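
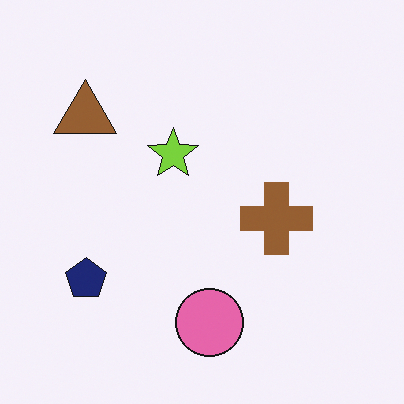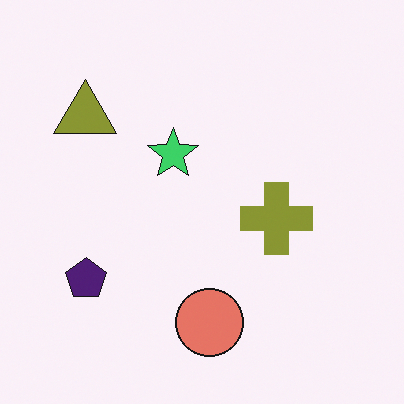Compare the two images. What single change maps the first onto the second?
The second image is the first hue-shifted by a small amount.

Every shape's color has rotated by the same amount around the hue wheel — a uniform hue shift.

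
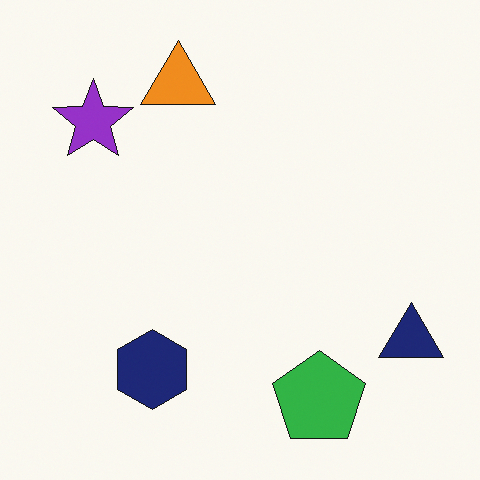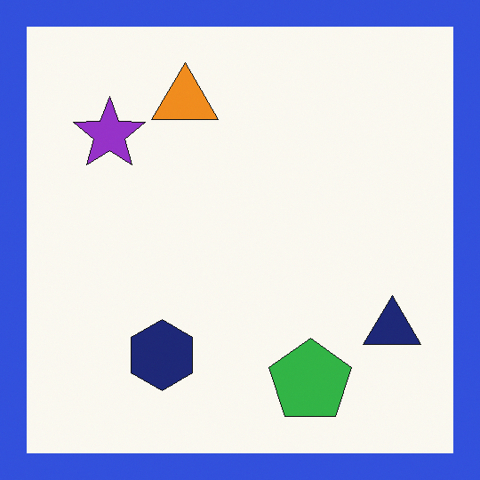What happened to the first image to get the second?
The transformation is: framed with a blue border.

A solid blue frame runs around the edge of the second image, with the content slightly shrunk inside it.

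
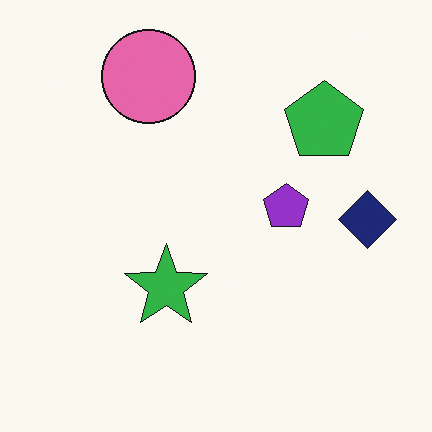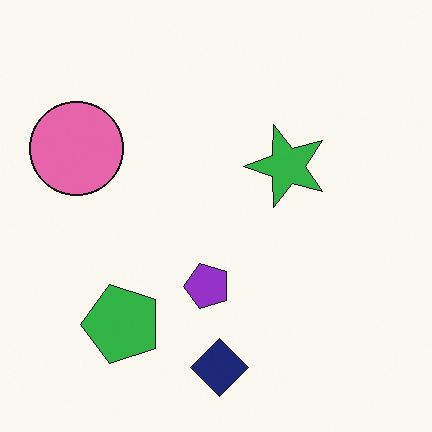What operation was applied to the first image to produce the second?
The second image is the first transposed (reflected across the top-left ↔ bottom-right diagonal).

Shapes have swapped their row and column positions — what was in the top-right is now in the bottom-left — a diagonal reflection.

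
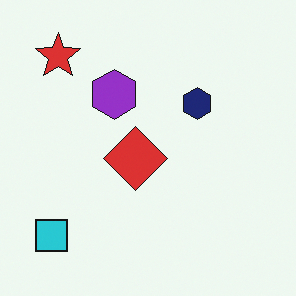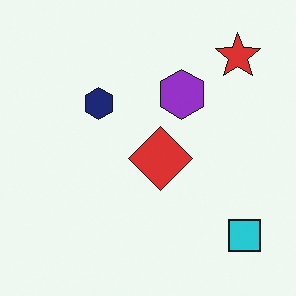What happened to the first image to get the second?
The second image is the first flipped horizontally (left ↔ right).

The cyan square is in the bottom-left of the first image and the bottom-right of the second — shapes on opposite sides of the vertical midline have swapped in a mirror flip.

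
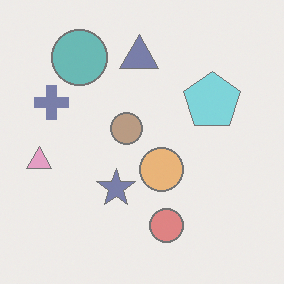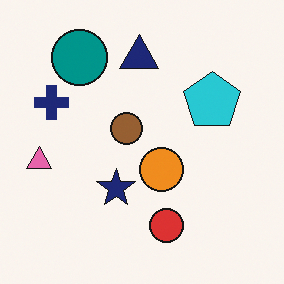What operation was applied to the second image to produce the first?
The transformation is: washed out (contrast reduced).

Tones are pushed toward mid-grey across the whole image — a global contrast change.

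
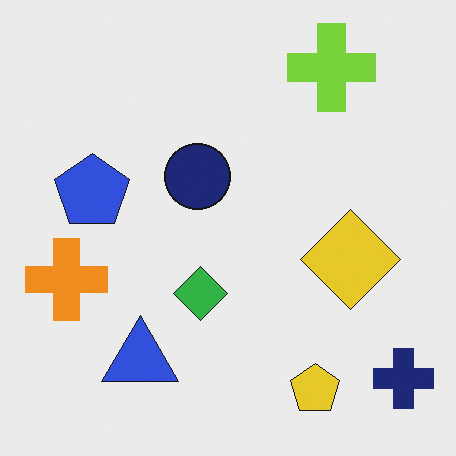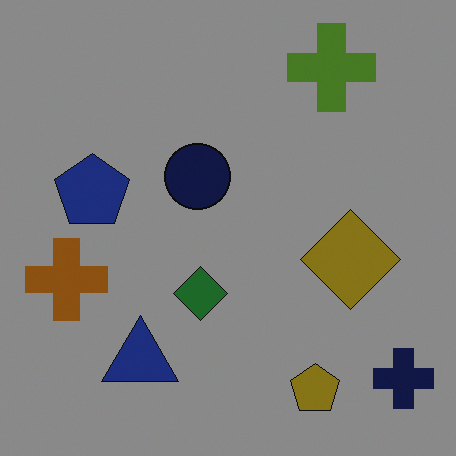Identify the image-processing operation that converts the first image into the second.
This is the original image substantially darkened.

Every pixel — background and shapes alike — is uniformly darkened.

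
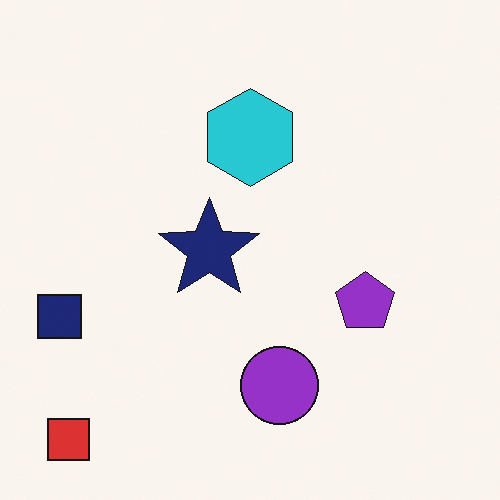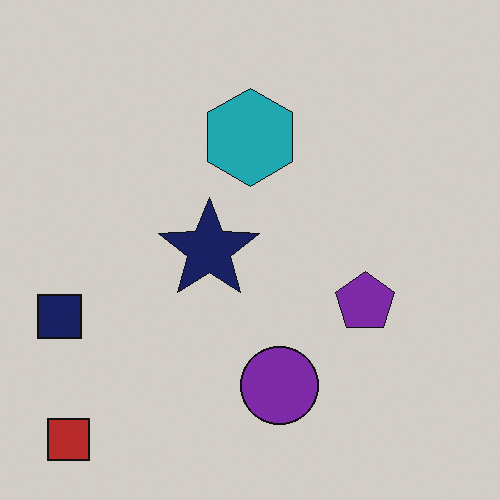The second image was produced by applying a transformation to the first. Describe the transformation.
The second image is the first darkened a little.

Every pixel — background and shapes alike — is uniformly darkened.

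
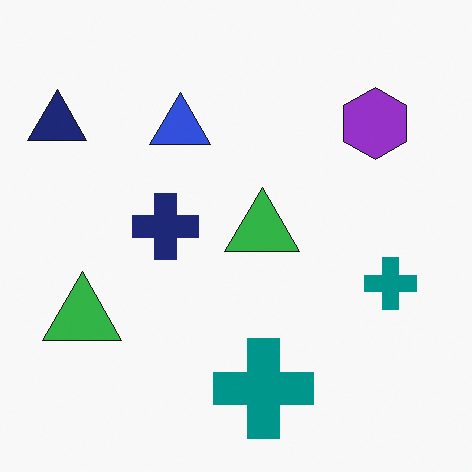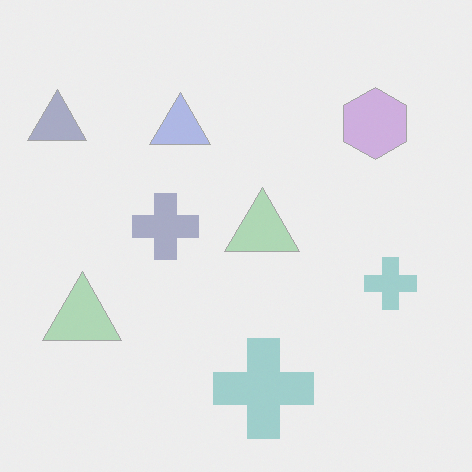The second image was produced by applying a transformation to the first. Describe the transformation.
The image was given much lower contrast.

Tones are pushed toward mid-grey across the whole image — a global contrast change.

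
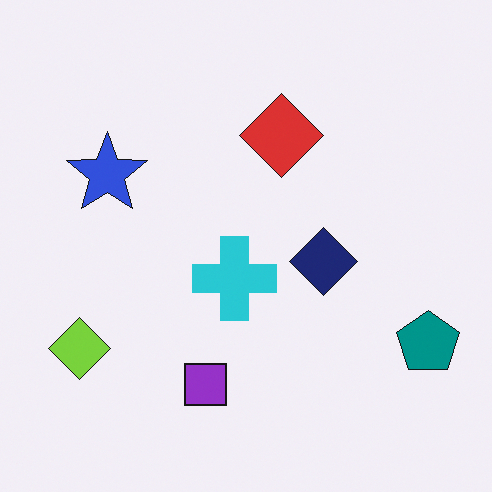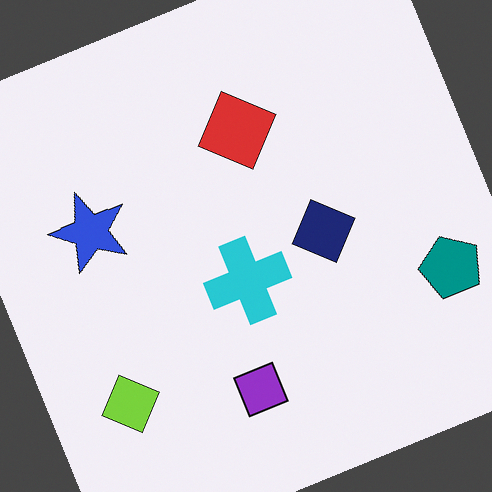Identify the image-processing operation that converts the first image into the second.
The second image is the first rotated counter-clockwise by a clearly visible amount.

Every shape is tilted by the same angle and the image corners show triangular fill wedges — a whole-image rotation by a non-right angle.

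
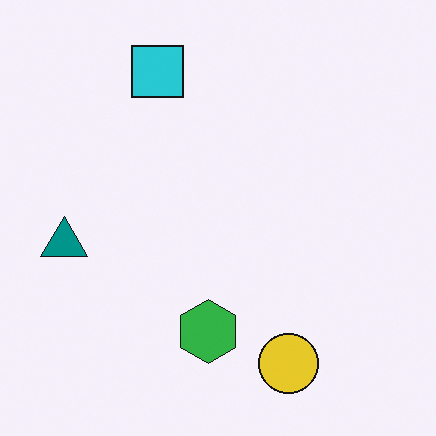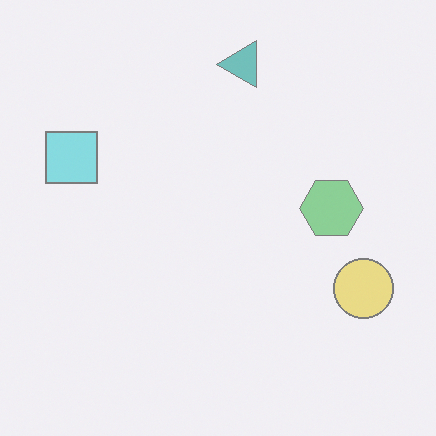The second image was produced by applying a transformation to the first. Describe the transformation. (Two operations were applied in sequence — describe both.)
This is the original image transposed (reflected across the top-left ↔ bottom-right diagonal), then washed out (contrast reduced).

Shapes have swapped their row and column positions — what was in the top-right is now in the bottom-left — a diagonal reflection. Tones are pushed toward mid-grey across the whole image — a global contrast change.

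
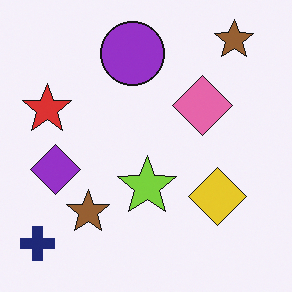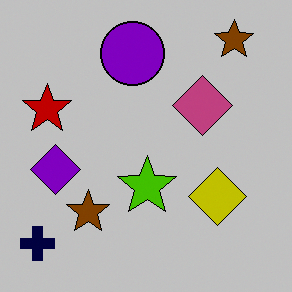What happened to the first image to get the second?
The second image is the first heavily posterized to just a handful of flat colors.

Each flat color has snapped to a coarser quantized level — most visibly, the near-white background has dropped to a flat grey.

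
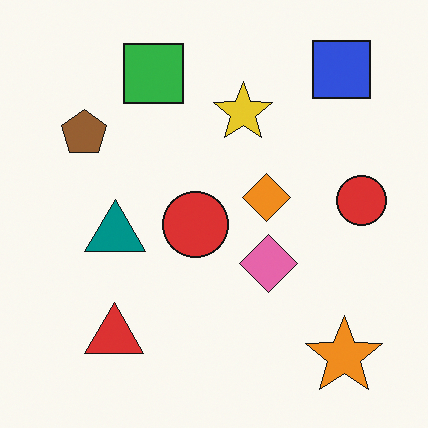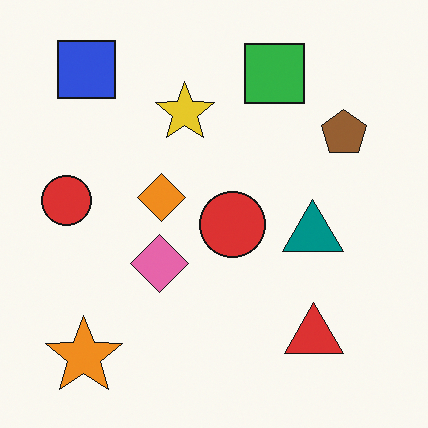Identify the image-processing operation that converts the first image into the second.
The transformation is: flipped horizontally (left ↔ right).

The orange star is in the bottom-right of the first image and the bottom-left of the second — shapes on opposite sides of the vertical midline have swapped in a mirror flip.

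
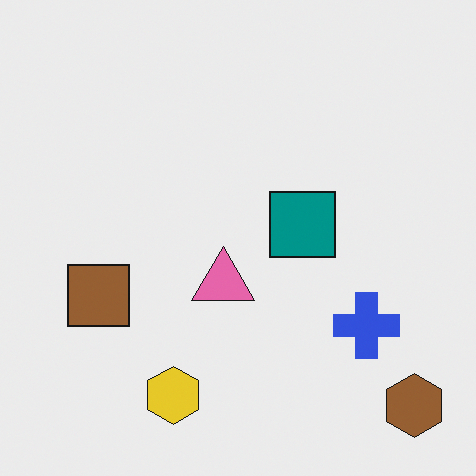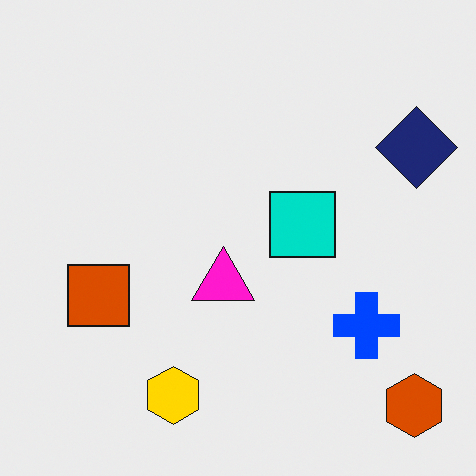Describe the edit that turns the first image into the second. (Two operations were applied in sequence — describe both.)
This is the original image made much more vivid (saturation change), then overlaid with an additional navy diamond.

All colors are more vivid — a global saturation change. A navy diamond appears in the second image that is absent from the first.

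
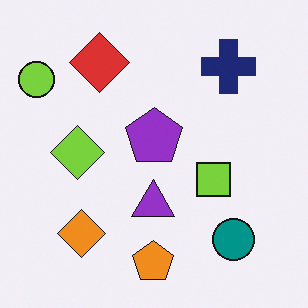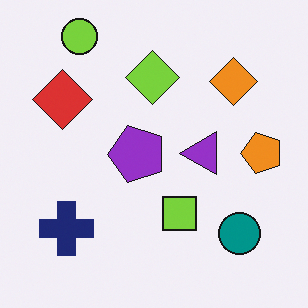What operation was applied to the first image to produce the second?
The image was transposed (reflected across the top-left ↔ bottom-right diagonal).

Shapes have swapped their row and column positions — what was in the top-right is now in the bottom-left — a diagonal reflection.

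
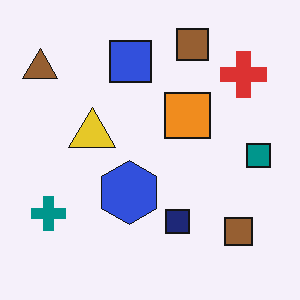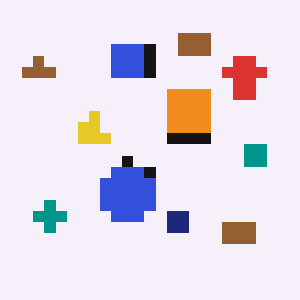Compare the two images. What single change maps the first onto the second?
Heavily pixelated into large blocks.

Shapes are reduced to large square blocks; fine edges and outlines are lost — a downscale-then-upscale (mosaic) effect.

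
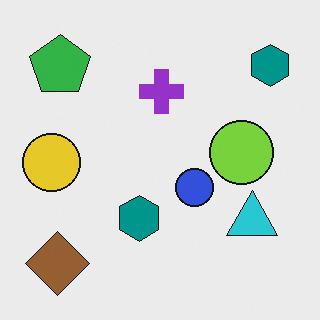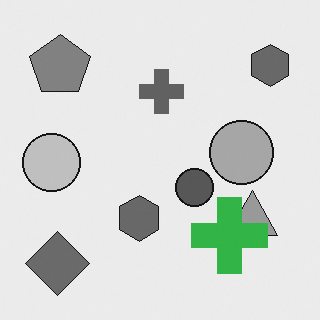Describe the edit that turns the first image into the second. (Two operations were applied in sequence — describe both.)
The transformation is: converted to grayscale, then overlaid with an additional green cross.

All color is removed — every shape is now a shade of grey. A green cross appears in the second image that is absent from the first.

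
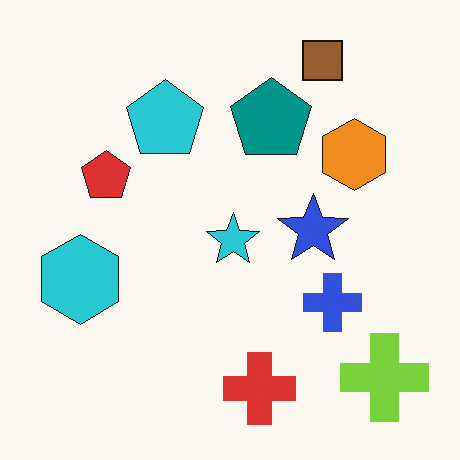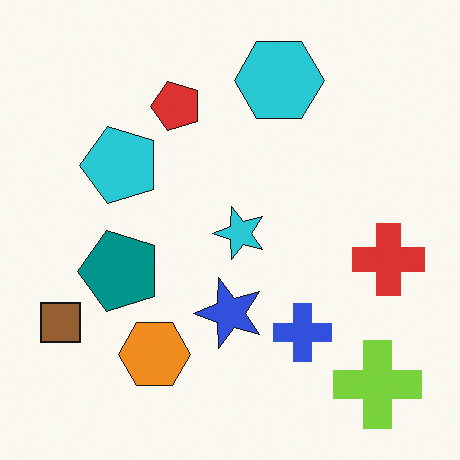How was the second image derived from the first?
This is the original image transposed (reflected across the top-left ↔ bottom-right diagonal).

Shapes have swapped their row and column positions — what was in the top-right is now in the bottom-left — a diagonal reflection.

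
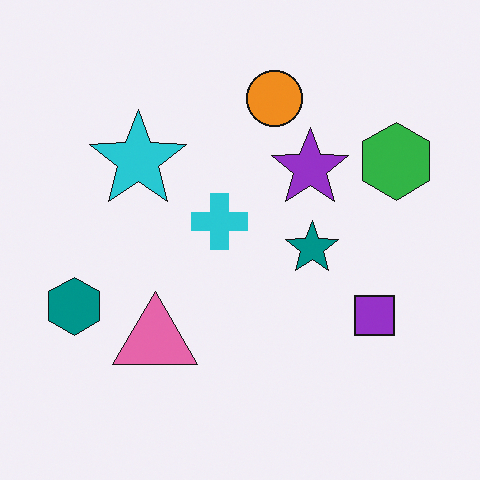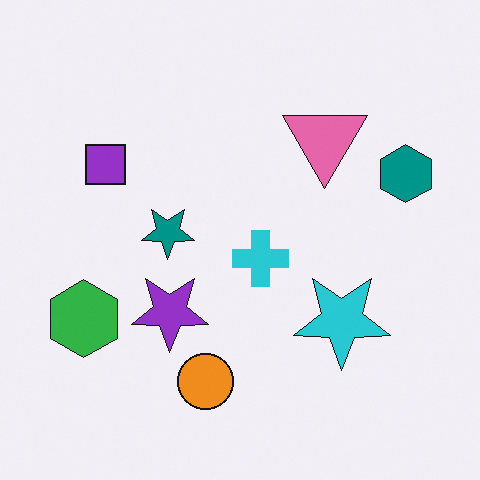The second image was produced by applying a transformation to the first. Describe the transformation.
This is the original image rotated 180°.

The teal hexagon sits in the left of the first image and the right of the second — consistent with a whole-image 180° rotation.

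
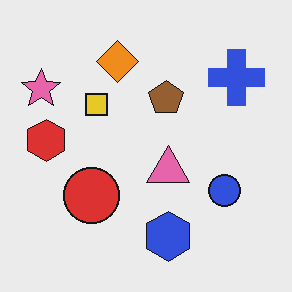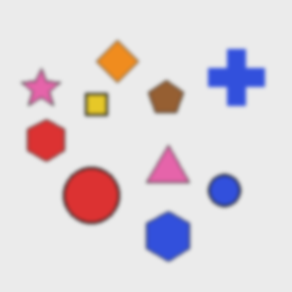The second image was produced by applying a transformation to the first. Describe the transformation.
The transformation is: slightly softened.

Shape edges and outlines are uniformly softened across the whole image.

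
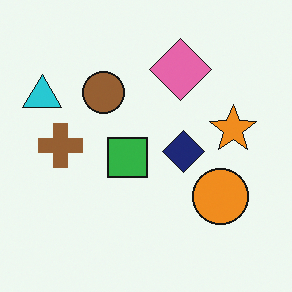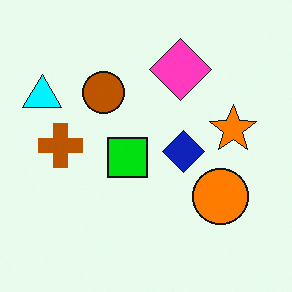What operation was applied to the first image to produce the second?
The transformation is: made much more vivid (saturation change).

All colors are more vivid — a global saturation change.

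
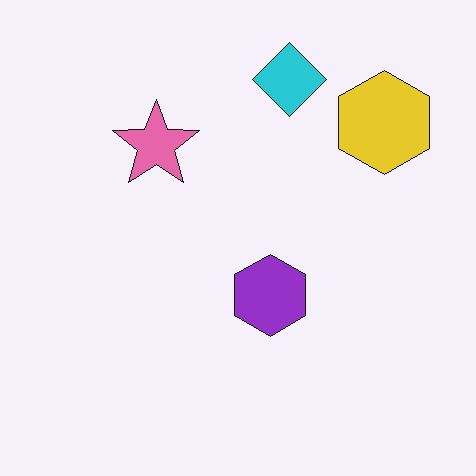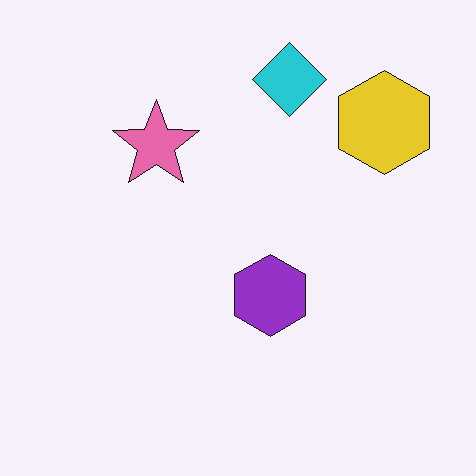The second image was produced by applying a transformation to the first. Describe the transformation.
The image was JPEG-compressed with visible artifacts.

Blocky 8×8 compression artifacts appear around shape edges and the flat background shows ringing — characteristic JPEG degradation.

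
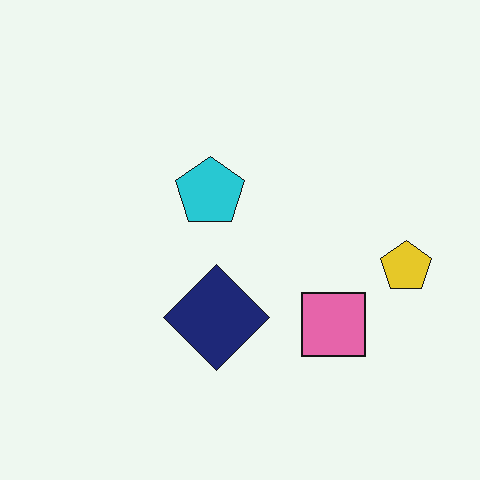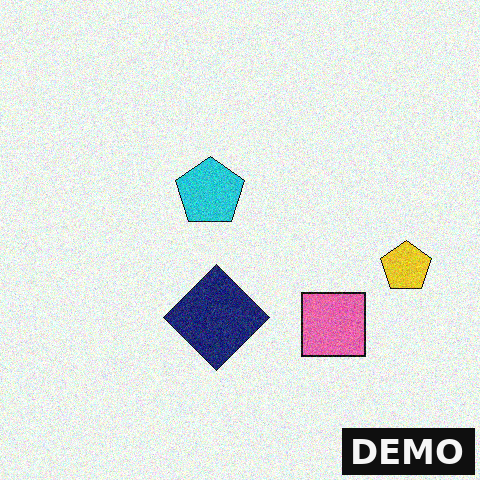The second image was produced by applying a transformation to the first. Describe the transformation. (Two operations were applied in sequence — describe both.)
The transformation is: degraded with visible gaussian noise, then watermarked with the text "DEMO" in the lower-right corner.

Random speckle covers the whole image, including the flat background. A dark label reading "DEMO" appears in the lower-right corner.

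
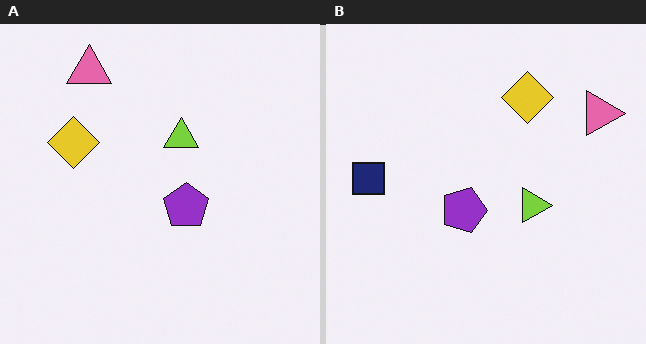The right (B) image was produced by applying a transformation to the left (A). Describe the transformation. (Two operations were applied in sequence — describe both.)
The image was rotated 90° clockwise, then overlaid with an additional navy square.

The pink triangle sits in the top-left of the left (A) image and the top-right of the right (B) — consistent with a whole-image 90° clockwise rotation. A navy square appears in the right (B) image that is absent from the left (A).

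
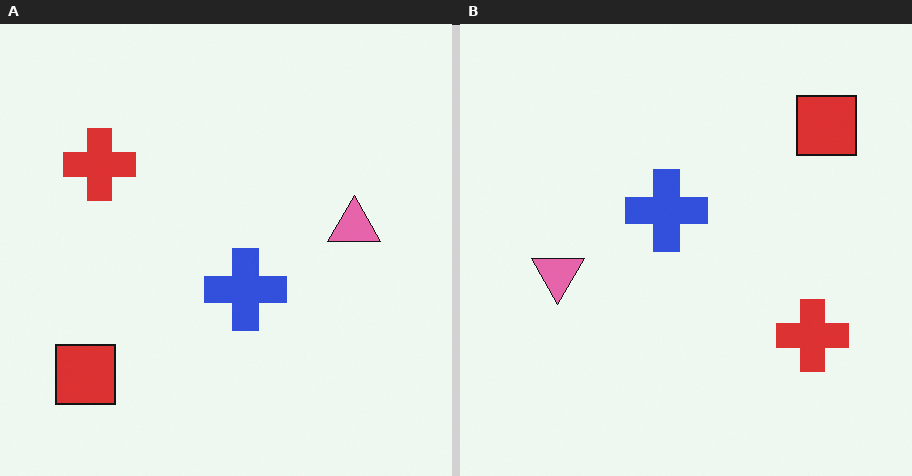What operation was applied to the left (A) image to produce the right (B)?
The image was rotated 180°.

The red square sits in the bottom-left of the left (A) image and the top-right of the right (B) — consistent with a whole-image 180° rotation.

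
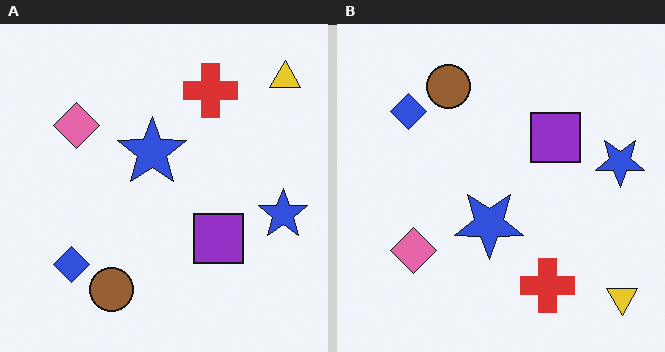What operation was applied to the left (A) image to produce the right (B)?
The image was flipped vertically (top ↔ bottom).

The yellow triangle is in the top-right of the left (A) image and the bottom-right of the right (B) — shapes on opposite sides of the horizontal midline have swapped in a mirror flip.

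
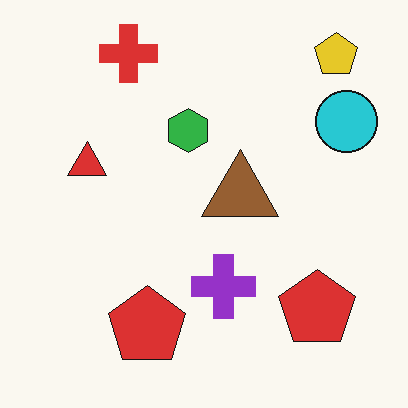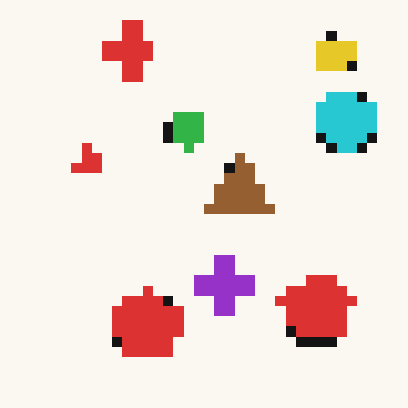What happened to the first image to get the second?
The second image is the first coarsely pixelated.

Shapes are reduced to large square blocks; fine edges and outlines are lost — a downscale-then-upscale (mosaic) effect.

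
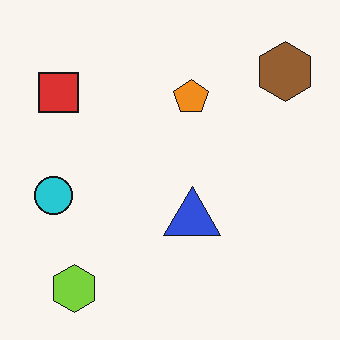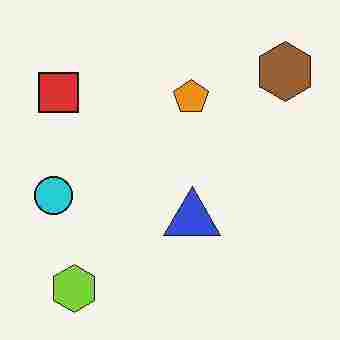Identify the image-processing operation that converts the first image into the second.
The image was heavily JPEG-compressed with obvious blocking artifacts.

Blocky 8×8 compression artifacts appear around shape edges and the flat background shows ringing — characteristic JPEG degradation.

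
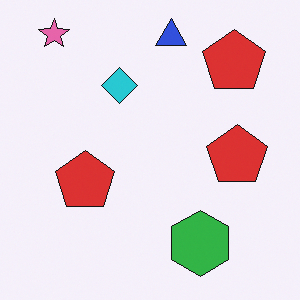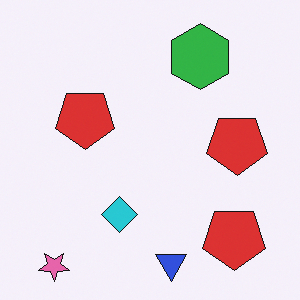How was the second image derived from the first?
This is the original image flipped vertically (top ↔ bottom).

The pink star is in the top-left of the first image and the bottom-left of the second — shapes on opposite sides of the horizontal midline have swapped in a mirror flip.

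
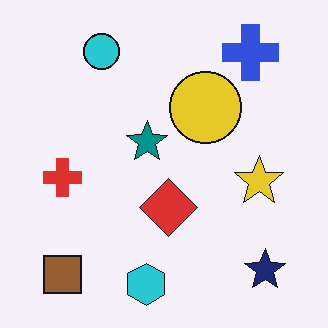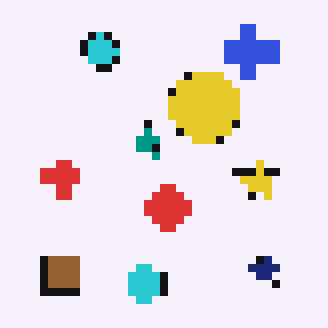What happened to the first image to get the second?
The image was moderately pixelated.

Shapes are reduced to large square blocks; fine edges and outlines are lost — a downscale-then-upscale (mosaic) effect.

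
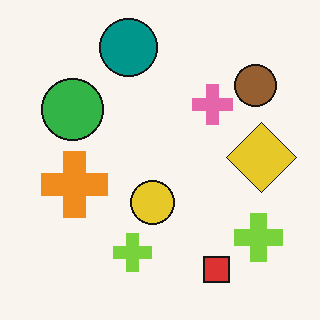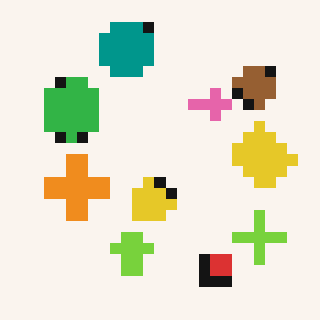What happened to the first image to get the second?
The transformation is: heavily pixelated into large blocks.

Shapes are reduced to large square blocks; fine edges and outlines are lost — a downscale-then-upscale (mosaic) effect.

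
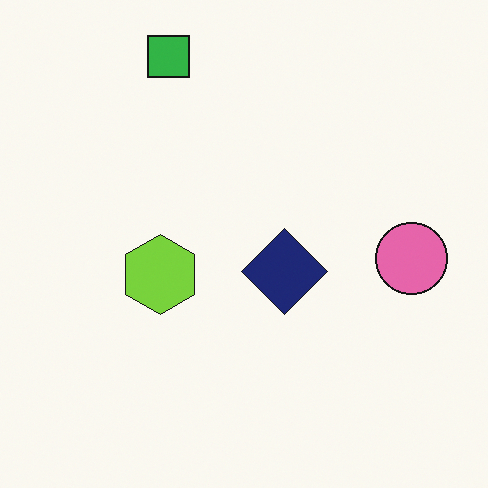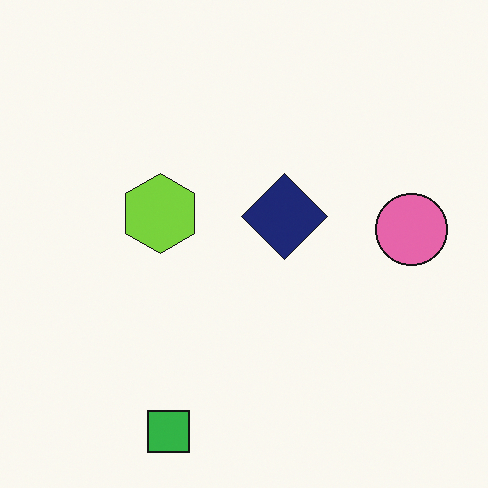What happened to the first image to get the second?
The transformation is: flipped vertically (top ↔ bottom).

The green square is in the top of the first image and the bottom of the second — shapes on opposite sides of the horizontal midline have swapped in a mirror flip.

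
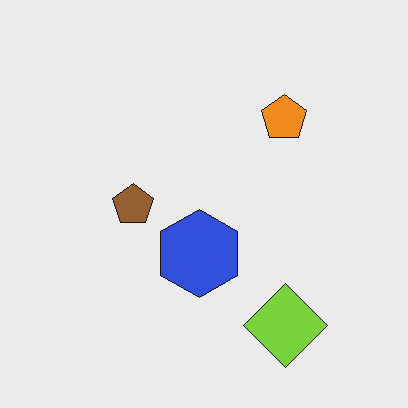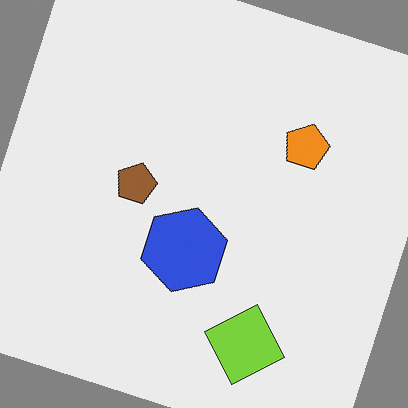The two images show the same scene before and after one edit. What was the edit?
The image was rotated clockwise by a clearly visible amount.

Every shape is tilted by the same angle and the image corners show triangular fill wedges — a whole-image rotation by a non-right angle.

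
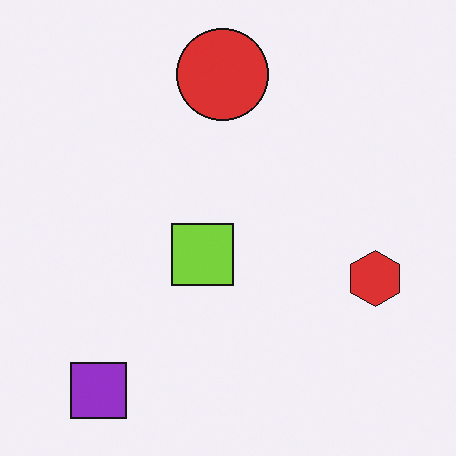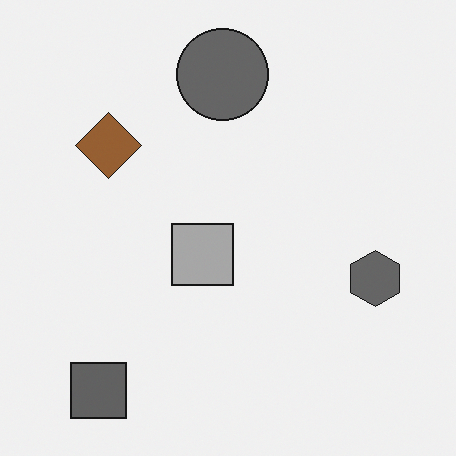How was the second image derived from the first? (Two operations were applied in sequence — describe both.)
The transformation is: converted to grayscale, then overlaid with an additional brown diamond.

All color is removed — every shape is now a shade of grey. A brown diamond appears in the second image that is absent from the first.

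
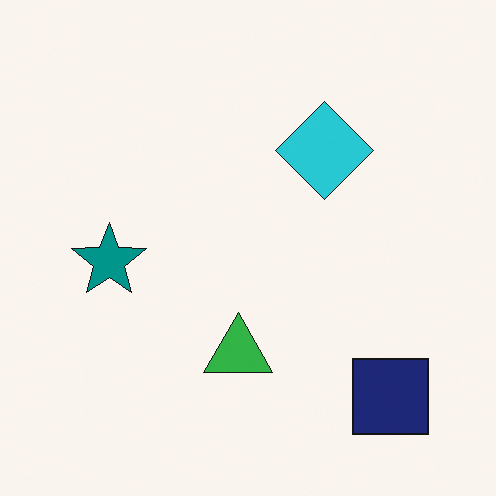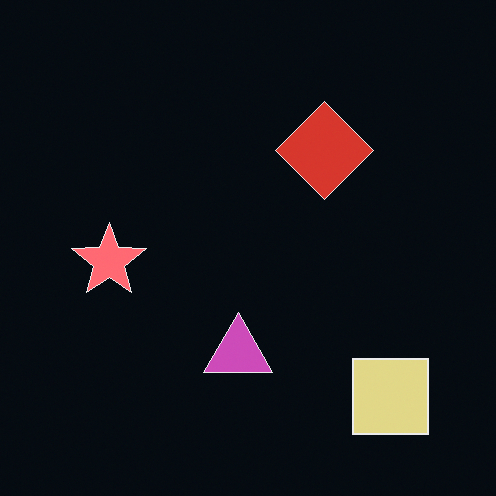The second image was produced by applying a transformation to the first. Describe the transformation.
Color-inverted (negative).

The light background has become dark and every shape's color is its complement — a photographic negative.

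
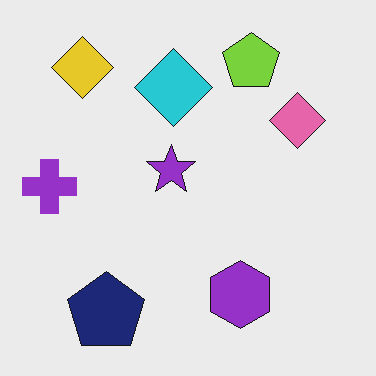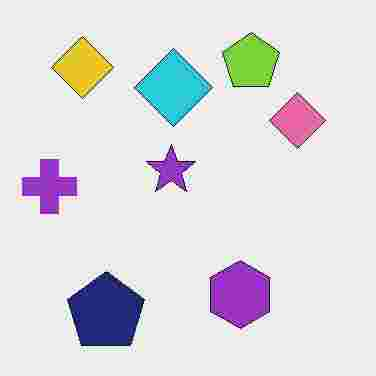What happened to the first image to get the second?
It was heavily JPEG-compressed with obvious blocking artifacts.

Blocky 8×8 compression artifacts appear around shape edges and the flat background shows ringing — characteristic JPEG degradation.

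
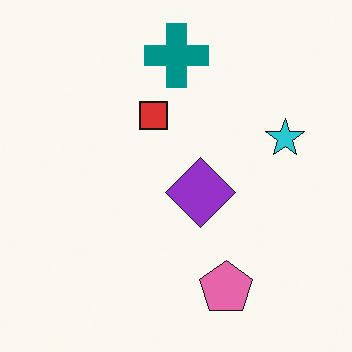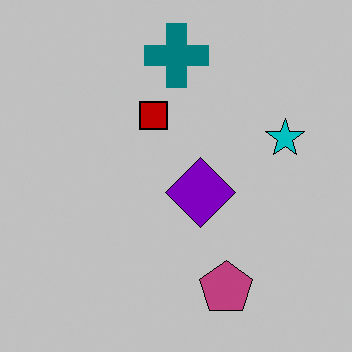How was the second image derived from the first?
It was heavily posterized to just a handful of flat colors.

Each flat color has snapped to a coarser quantized level — most visibly, the near-white background has dropped to a flat grey.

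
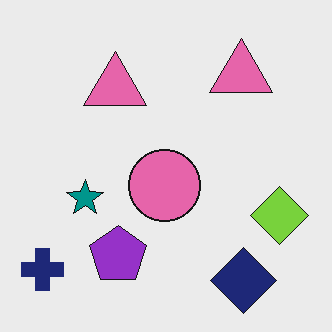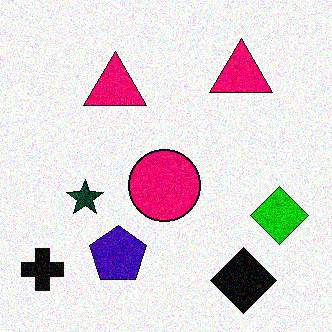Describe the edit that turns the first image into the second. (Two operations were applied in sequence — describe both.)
This is the original image boosted in contrast, then degraded with strong gaussian noise.

Tones are pushed away from mid-grey across the whole image — a global contrast change. Random speckle covers the whole image, including the flat background.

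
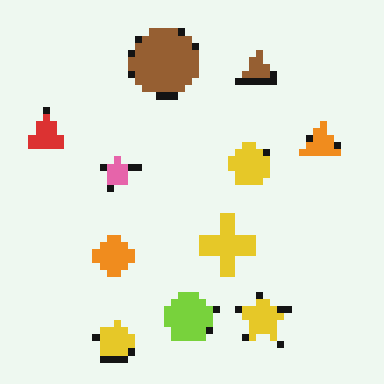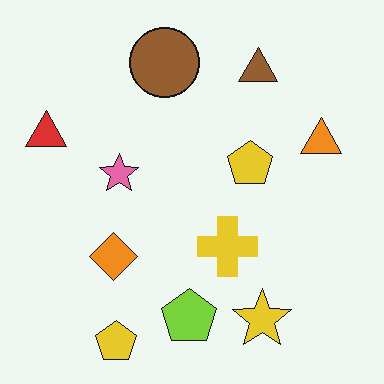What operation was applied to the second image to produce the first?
The transformation is: moderately pixelated.

Shapes are reduced to large square blocks; fine edges and outlines are lost — a downscale-then-upscale (mosaic) effect.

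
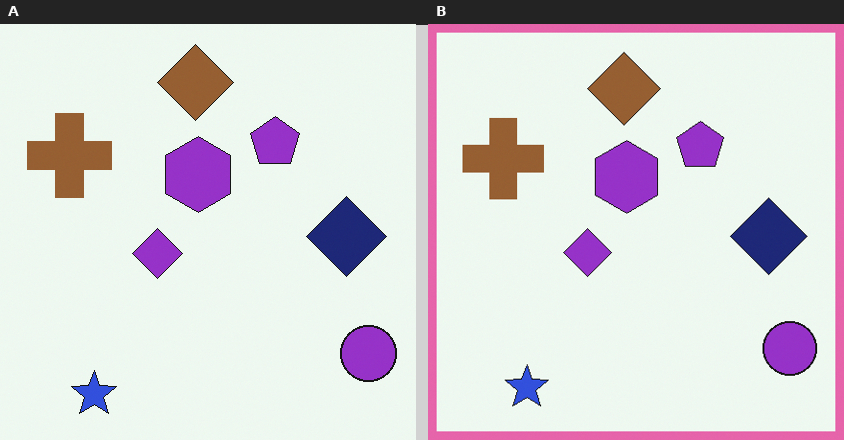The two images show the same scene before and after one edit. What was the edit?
This is the original image framed with a pink border.

A solid pink frame runs around the edge of the right (B) image, with the content slightly shrunk inside it.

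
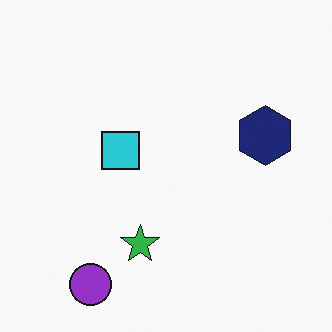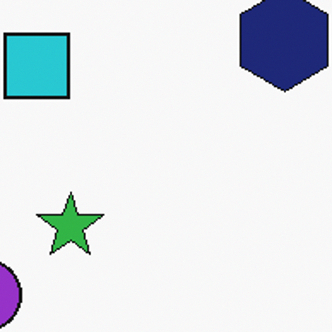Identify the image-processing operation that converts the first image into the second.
It was cropped to a noticeably smaller region and rescaled.

The visible shapes are larger and the field of view is narrower; shapes near the original edges may be partly or wholly outside the frame — a crop-and-rescale.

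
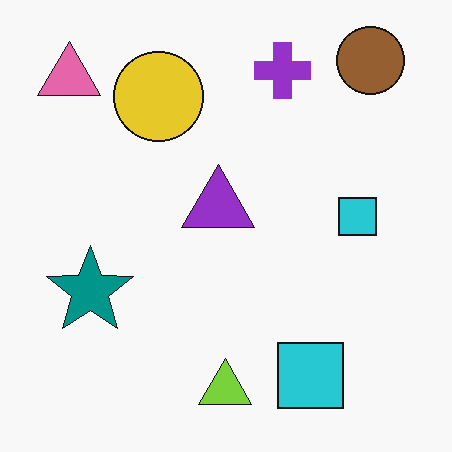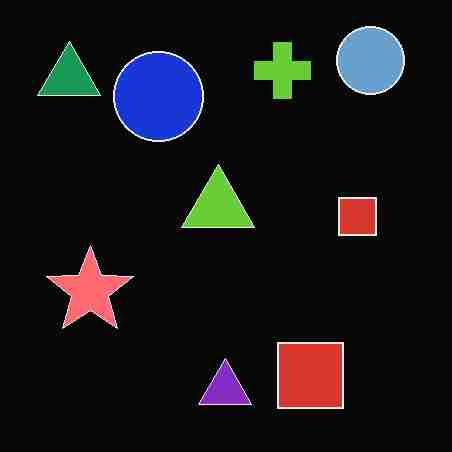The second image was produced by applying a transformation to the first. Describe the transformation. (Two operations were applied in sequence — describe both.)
This is the original image heavily JPEG-compressed with obvious blocking artifacts, then color-inverted (negative).

Blocky 8×8 compression artifacts appear around shape edges and the flat background shows ringing — characteristic JPEG degradation. The light background has become dark and every shape's color is its complement — a photographic negative.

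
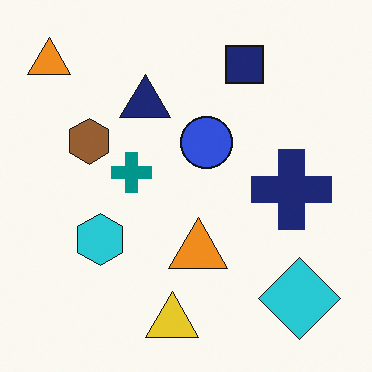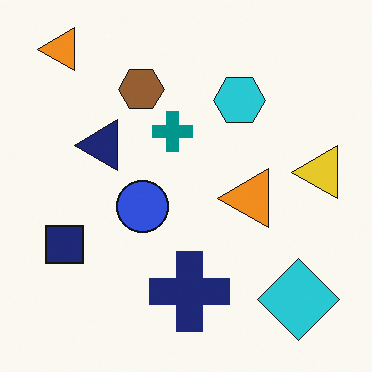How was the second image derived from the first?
This is the original image transposed (reflected across the top-left ↔ bottom-right diagonal).

Shapes have swapped their row and column positions — what was in the top-right is now in the bottom-left — a diagonal reflection.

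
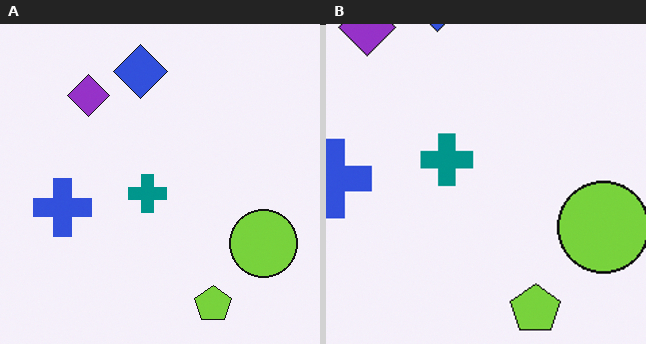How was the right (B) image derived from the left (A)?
The right (B) image is the left (A) cropped slightly and scaled back up.

The visible shapes are larger and the field of view is narrower; shapes near the original edges may be partly or wholly outside the frame — a crop-and-rescale.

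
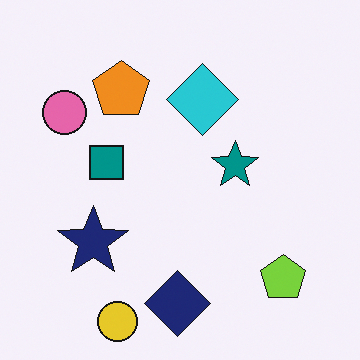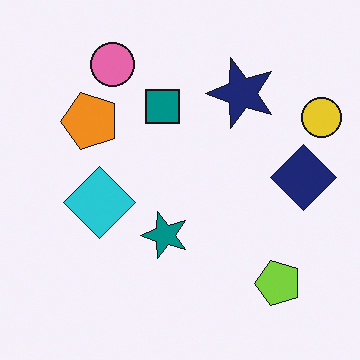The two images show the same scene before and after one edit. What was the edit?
Transposed (reflected across the top-left ↔ bottom-right diagonal).

Shapes have swapped their row and column positions — what was in the top-right is now in the bottom-left — a diagonal reflection.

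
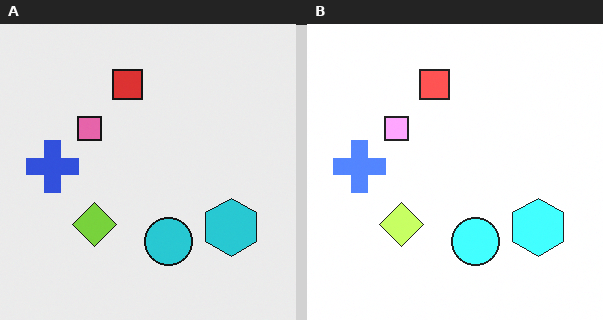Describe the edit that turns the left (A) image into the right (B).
This is the original image noticeably brightened.

Every pixel — background and shapes alike — is uniformly brightened.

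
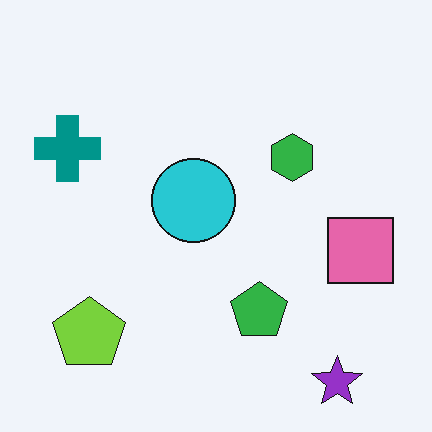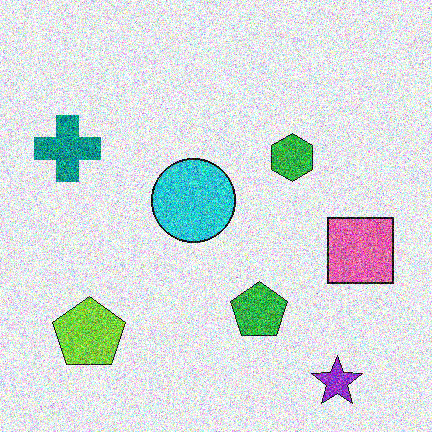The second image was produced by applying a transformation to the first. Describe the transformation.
The second image is the first degraded with heavy additive noise.

Random speckle covers the whole image, including the flat background.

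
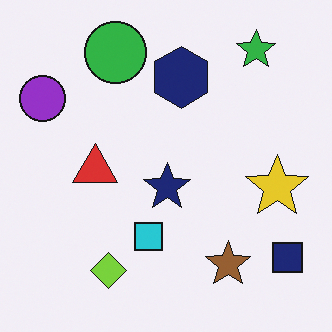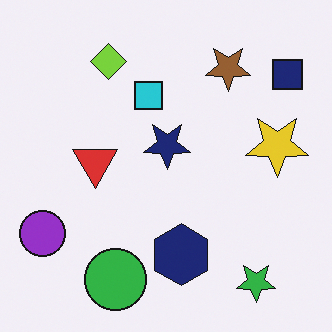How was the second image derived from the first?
It was flipped vertically (top ↔ bottom).

The green star is in the top-right of the first image and the bottom-right of the second — shapes on opposite sides of the horizontal midline have swapped in a mirror flip.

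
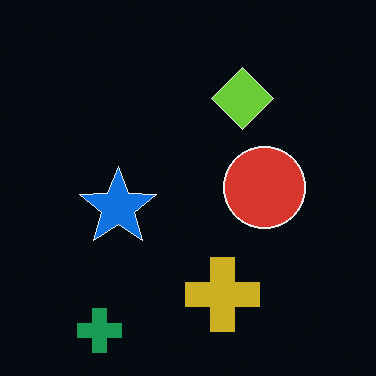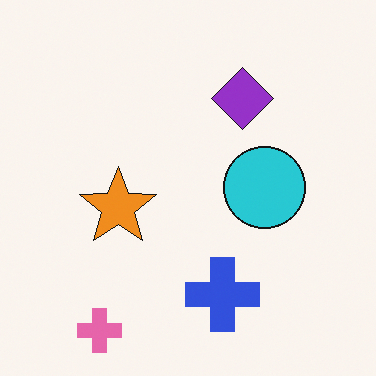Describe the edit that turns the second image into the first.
Color-inverted (negative).

The light background has become dark and every shape's color is its complement — a photographic negative.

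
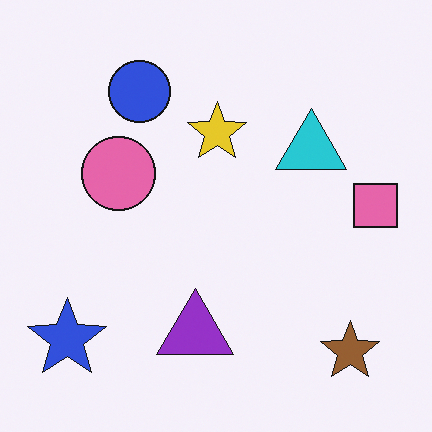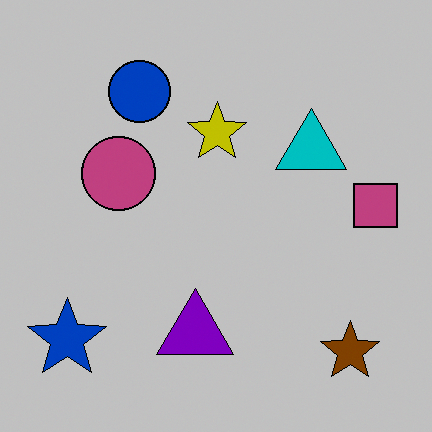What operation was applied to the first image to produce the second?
The second image is the first heavily posterized to just a handful of flat colors.

Each flat color has snapped to a coarser quantized level — most visibly, the near-white background has dropped to a flat grey.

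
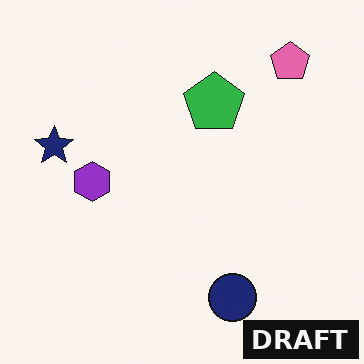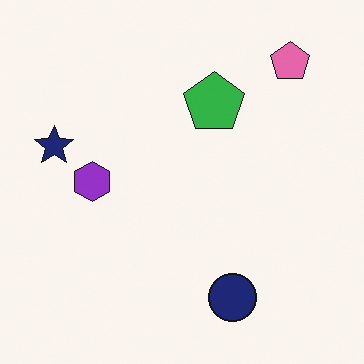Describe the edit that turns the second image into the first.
It was watermarked with the text "DRAFT" in the lower-right corner.

A dark label reading "DRAFT" appears in the lower-right corner.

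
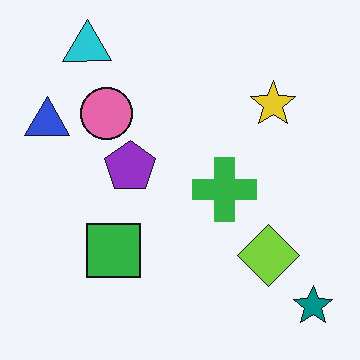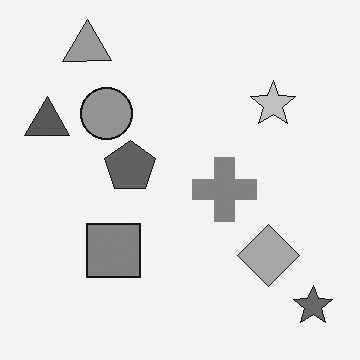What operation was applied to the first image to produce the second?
The transformation is: converted to grayscale.

All color is removed — every shape is now a shade of grey.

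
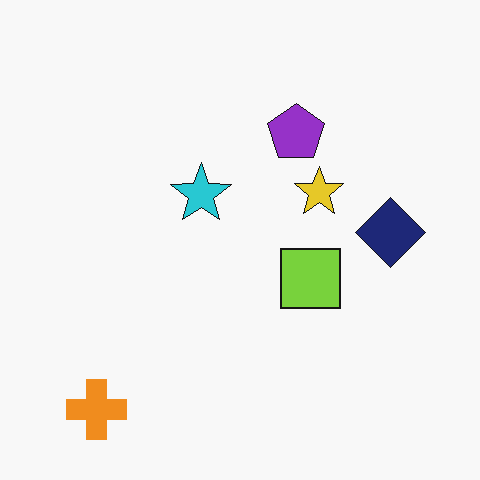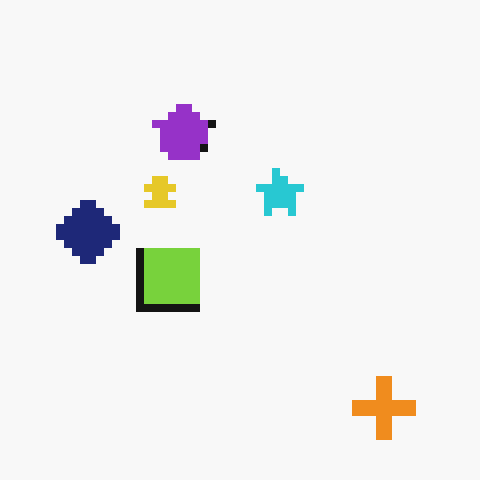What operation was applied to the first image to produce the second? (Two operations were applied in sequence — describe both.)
This is the original image flipped horizontally (left ↔ right), then moderately pixelated.

The navy diamond is in the right of the first image and the left of the second — shapes on opposite sides of the vertical midline have swapped in a mirror flip. Shapes are reduced to large square blocks; fine edges and outlines are lost — a downscale-then-upscale (mosaic) effect.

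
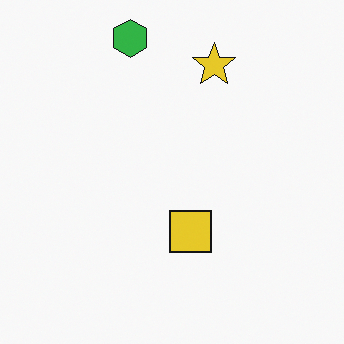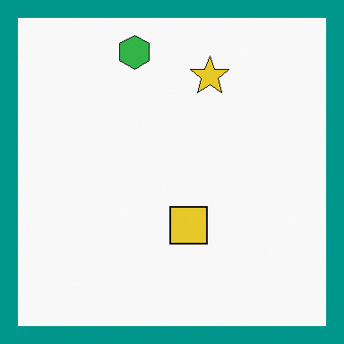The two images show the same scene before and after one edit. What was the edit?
It was framed with a teal border.

A solid teal frame runs around the edge of the second image, with the content slightly shrunk inside it.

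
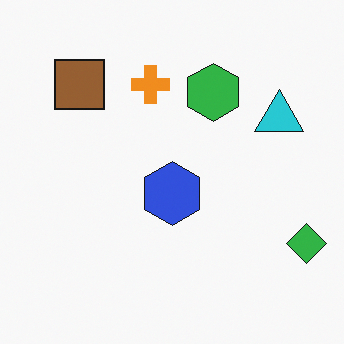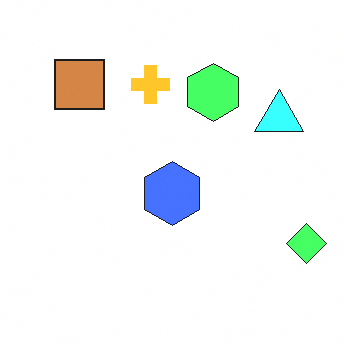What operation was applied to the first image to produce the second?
The second image is the first noticeably brightened.

Every pixel — background and shapes alike — is uniformly brightened.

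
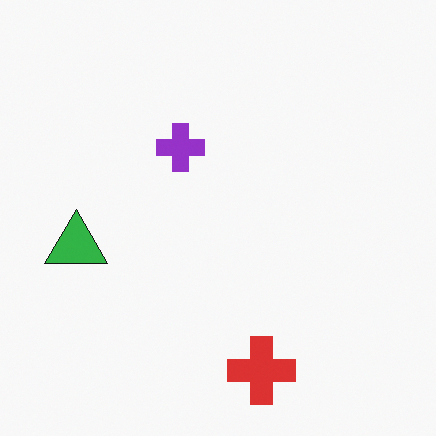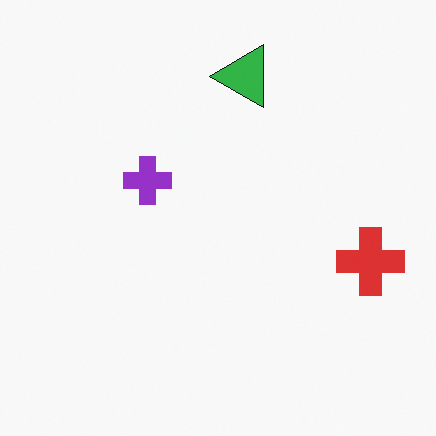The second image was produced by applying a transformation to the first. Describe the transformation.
The transformation is: transposed (reflected across the top-left ↔ bottom-right diagonal).

Shapes have swapped their row and column positions — what was in the top-right is now in the bottom-left — a diagonal reflection.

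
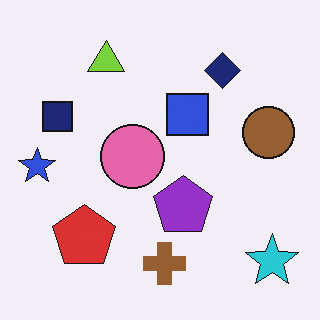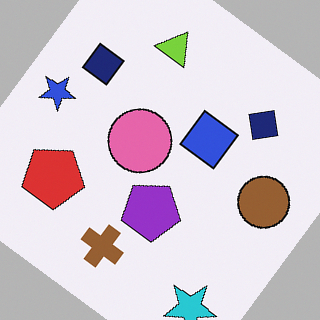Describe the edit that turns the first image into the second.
It was rotated clockwise by a large amount — several tens of degrees.

Every shape is tilted by the same angle and the image corners show triangular fill wedges — a whole-image rotation by a non-right angle.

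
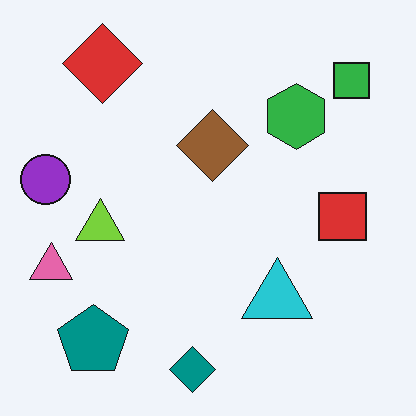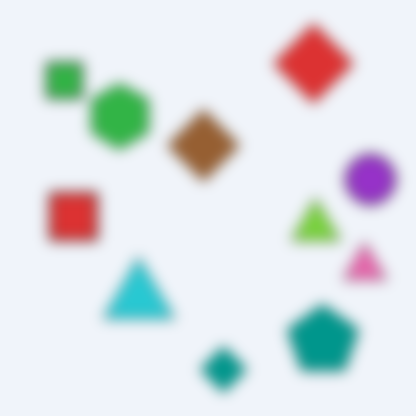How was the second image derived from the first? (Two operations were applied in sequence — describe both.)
The transformation is: flipped horizontally (left ↔ right), then strongly gaussian-blurred.

The purple circle is in the left of the first image and the right of the second — shapes on opposite sides of the vertical midline have swapped in a mirror flip. Shape edges and outlines are uniformly softened across the whole image.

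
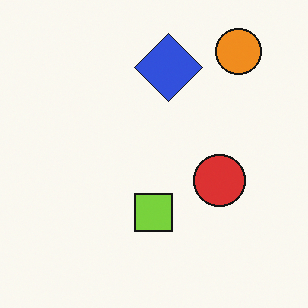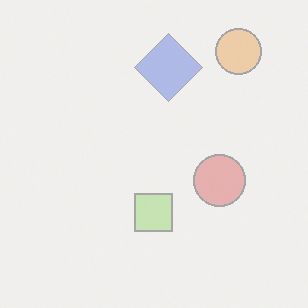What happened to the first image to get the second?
The transformation is: given much lower contrast.

Tones are pushed toward mid-grey across the whole image — a global contrast change.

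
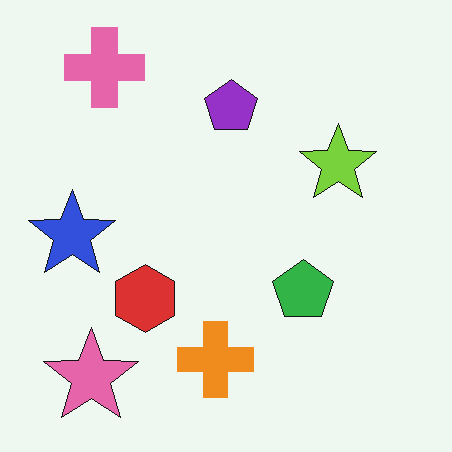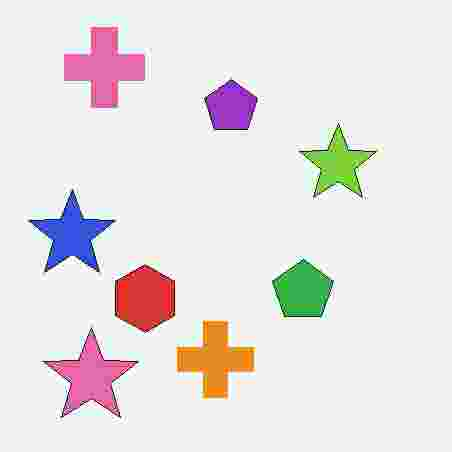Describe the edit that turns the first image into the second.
It was degraded with heavy JPEG compression.

Blocky 8×8 compression artifacts appear around shape edges and the flat background shows ringing — characteristic JPEG degradation.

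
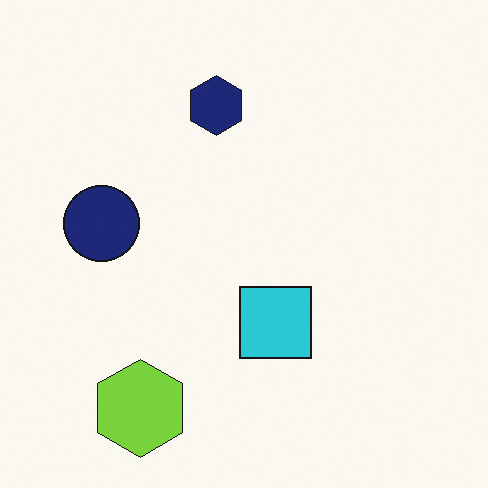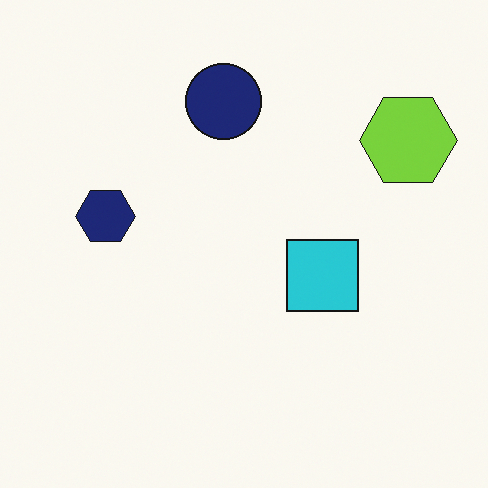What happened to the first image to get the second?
This is the original image transposed (reflected across the top-left ↔ bottom-right diagonal).

Shapes have swapped their row and column positions — what was in the top-right is now in the bottom-left — a diagonal reflection.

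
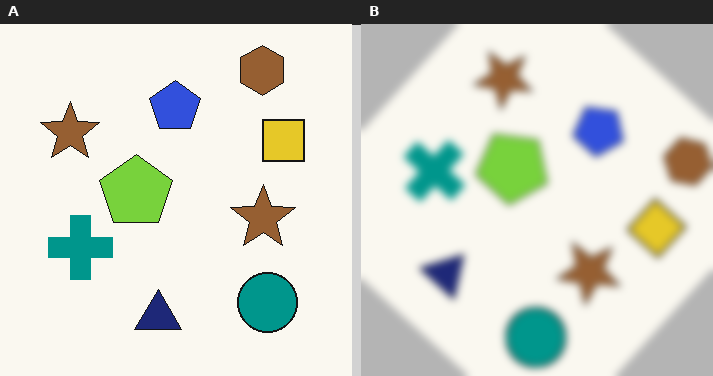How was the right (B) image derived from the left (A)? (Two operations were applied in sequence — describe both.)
The transformation is: rotated clockwise by a large amount — several tens of degrees, then moderately blurred.

Every shape is tilted by the same angle and the image corners show triangular fill wedges — a whole-image rotation by a non-right angle. Shape edges and outlines are uniformly softened across the whole image.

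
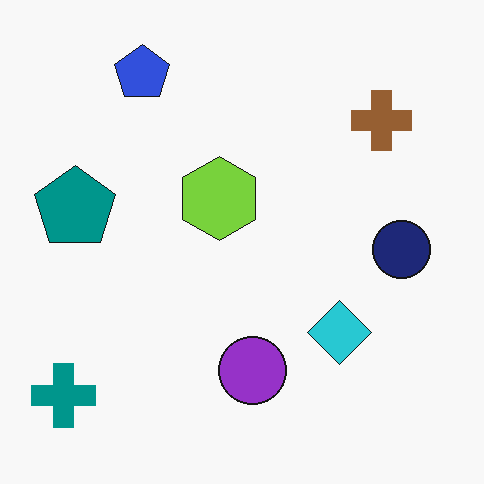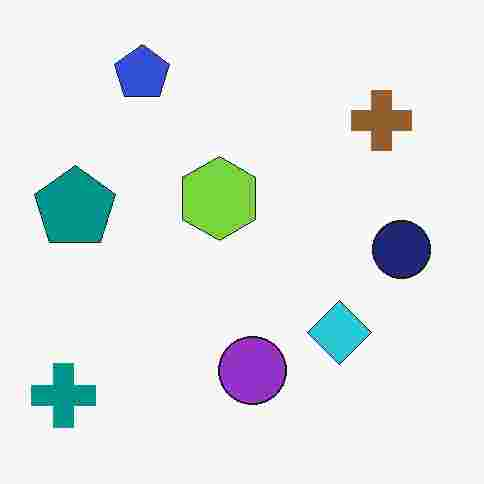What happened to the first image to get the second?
The image was degraded with heavy JPEG compression.

Blocky 8×8 compression artifacts appear around shape edges and the flat background shows ringing — characteristic JPEG degradation.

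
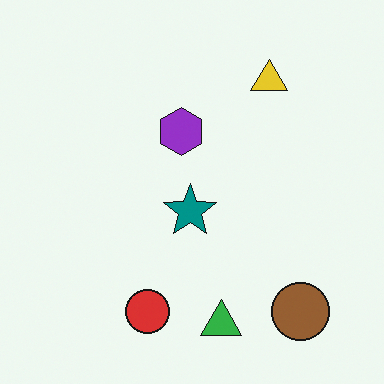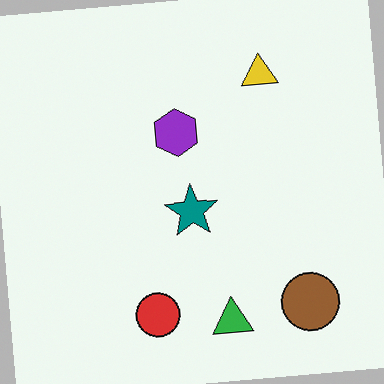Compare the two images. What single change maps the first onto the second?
This is the original image rotated counter-clockwise by a few degrees.

Every shape is tilted by the same angle and the image corners show triangular fill wedges — a whole-image rotation by a non-right angle.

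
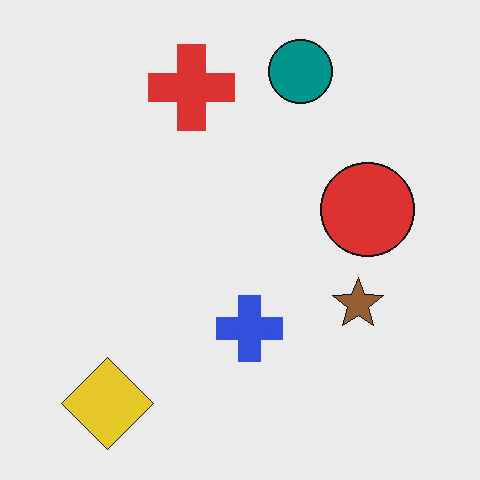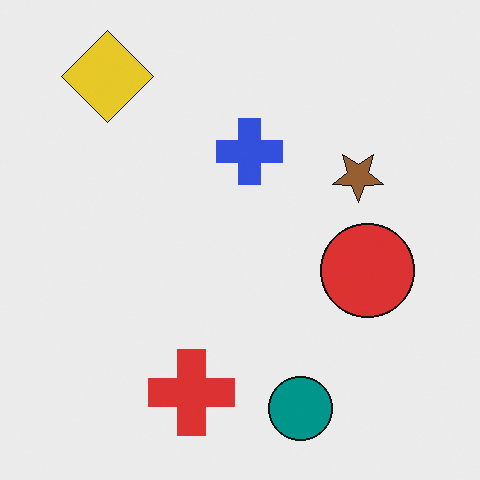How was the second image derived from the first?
It was flipped vertically (top ↔ bottom).

The teal circle is in the top of the first image and the bottom of the second — shapes on opposite sides of the horizontal midline have swapped in a mirror flip.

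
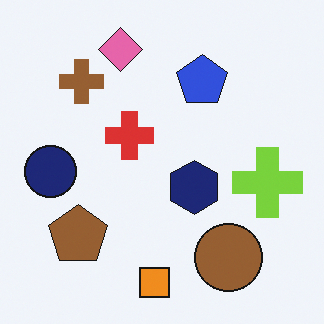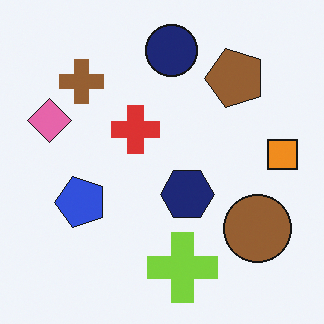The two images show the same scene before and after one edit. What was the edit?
This is the original image transposed (reflected across the top-left ↔ bottom-right diagonal).

Shapes have swapped their row and column positions — what was in the top-right is now in the bottom-left — a diagonal reflection.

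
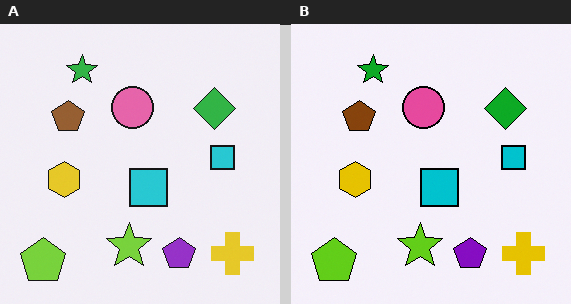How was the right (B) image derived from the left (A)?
The transformation is: given slightly increased contrast.

Tones are pushed away from mid-grey across the whole image — a global contrast change.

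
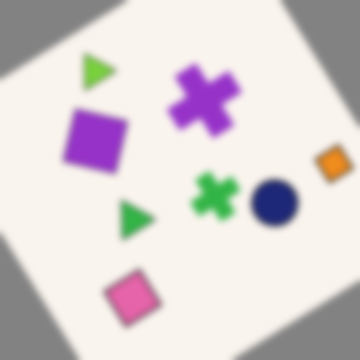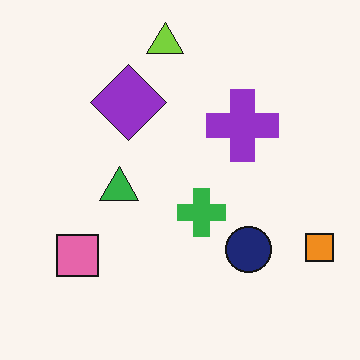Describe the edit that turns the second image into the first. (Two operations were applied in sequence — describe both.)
The transformation is: rotated counter-clockwise by a large amount — several tens of degrees, then noticeably gaussian-blurred.

Every shape is tilted by the same angle and the image corners show triangular fill wedges — a whole-image rotation by a non-right angle. Shape edges and outlines are uniformly softened across the whole image.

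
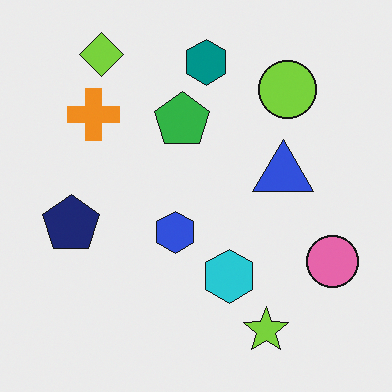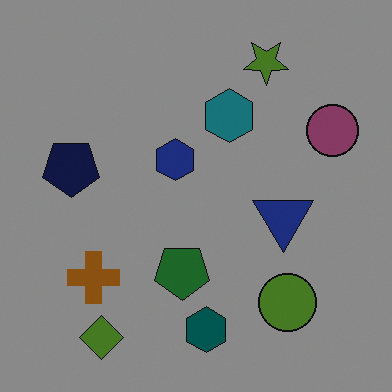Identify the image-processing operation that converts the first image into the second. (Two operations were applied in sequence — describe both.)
The second image is the first flipped vertically (top ↔ bottom), then noticeably darkened.

The lime diamond is in the top-left of the first image and the bottom-left of the second — shapes on opposite sides of the horizontal midline have swapped in a mirror flip. Every pixel — background and shapes alike — is uniformly darkened.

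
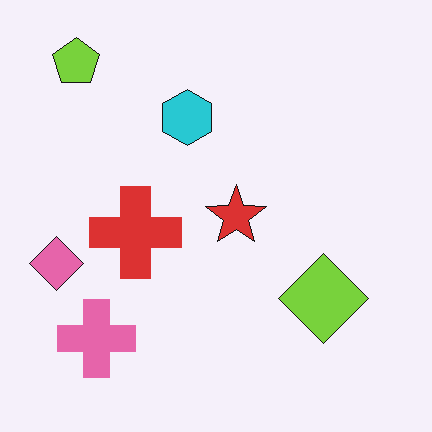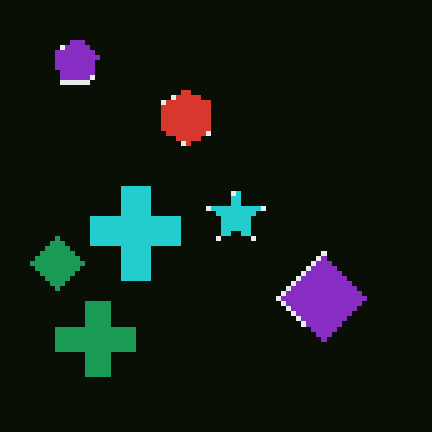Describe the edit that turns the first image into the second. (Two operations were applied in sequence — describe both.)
The transformation is: color-inverted (negative), then mildly pixelated.

The light background has become dark and every shape's color is its complement — a photographic negative. Shapes are reduced to large square blocks; fine edges and outlines are lost — a downscale-then-upscale (mosaic) effect.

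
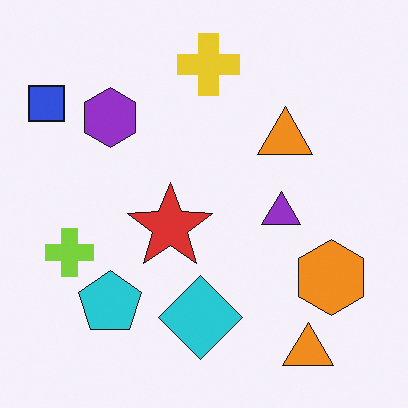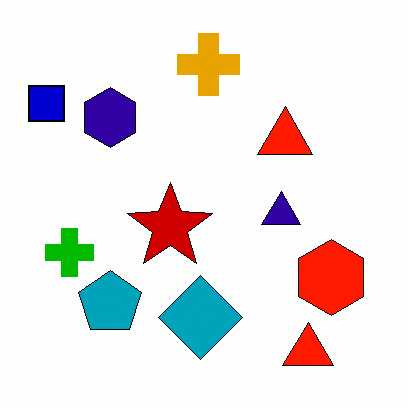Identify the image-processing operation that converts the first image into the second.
It was given much higher contrast.

Tones are pushed away from mid-grey across the whole image — a global contrast change.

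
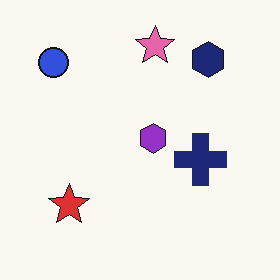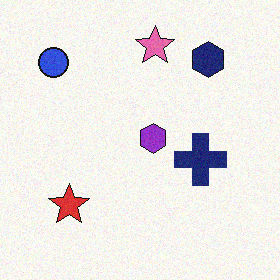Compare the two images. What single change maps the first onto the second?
The image was degraded with subtle gaussian noise.

Random speckle covers the whole image, including the flat background.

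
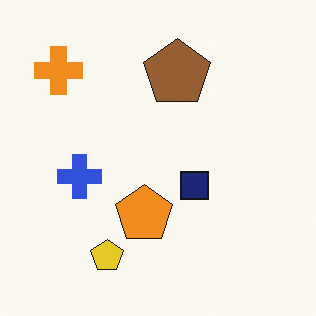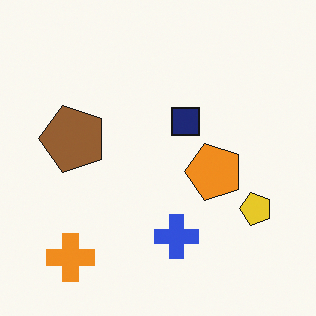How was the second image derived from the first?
This is the original image rotated 90° counter-clockwise.

The orange cross sits in the top-left of the first image and the bottom-left of the second — consistent with a whole-image 90° counter-clockwise rotation.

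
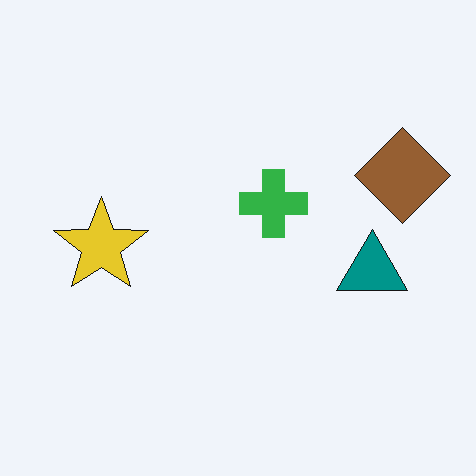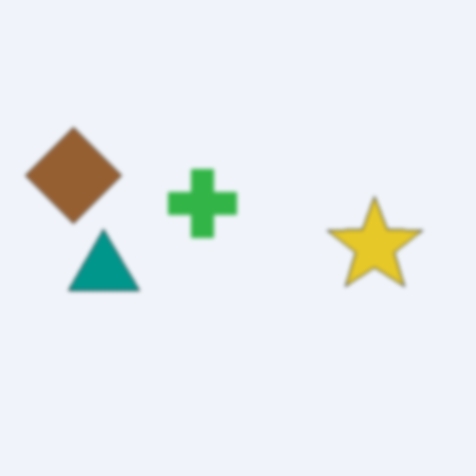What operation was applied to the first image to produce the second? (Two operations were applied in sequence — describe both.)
This is the original image flipped horizontally (left ↔ right), then lightly blurred.

The brown diamond is in the right of the first image and the left of the second — shapes on opposite sides of the vertical midline have swapped in a mirror flip. Shape edges and outlines are uniformly softened across the whole image.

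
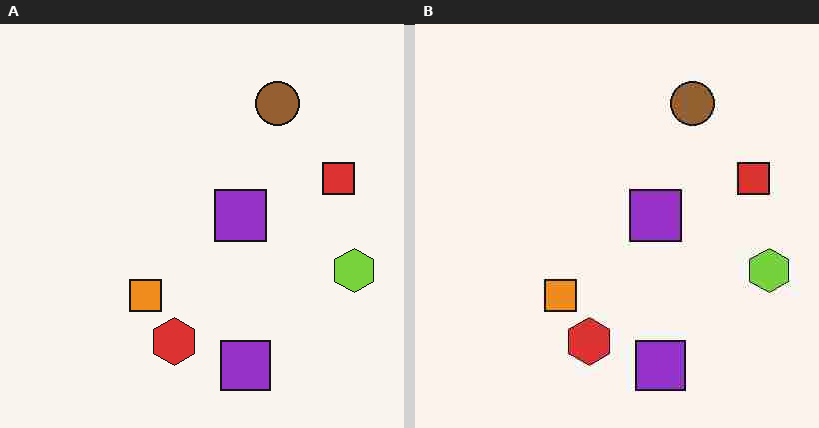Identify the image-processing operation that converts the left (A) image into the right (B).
The image was degraded with heavy JPEG compression.

Blocky 8×8 compression artifacts appear around shape edges and the flat background shows ringing — characteristic JPEG degradation.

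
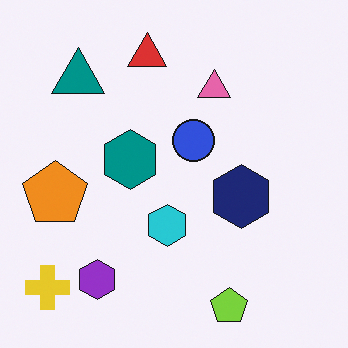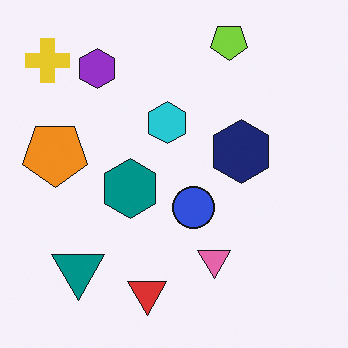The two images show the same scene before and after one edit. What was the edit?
The transformation is: flipped vertically (top ↔ bottom).

The lime pentagon is in the bottom of the first image and the top of the second — shapes on opposite sides of the horizontal midline have swapped in a mirror flip.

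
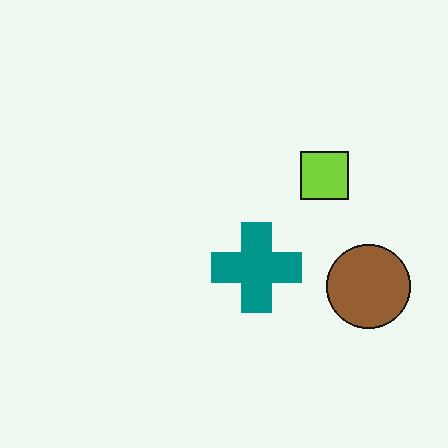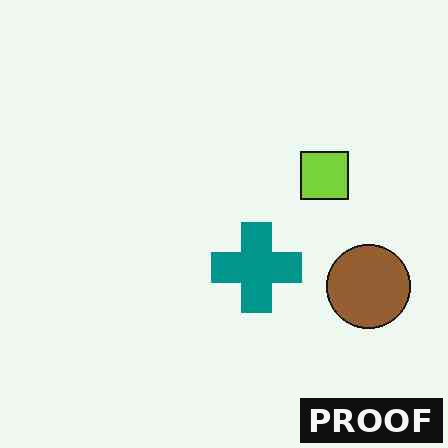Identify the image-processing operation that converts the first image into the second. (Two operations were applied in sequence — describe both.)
The image was given moderate JPEG compression, then watermarked with the text "PROOF" in the lower-right corner.

Blocky 8×8 compression artifacts appear around shape edges and the flat background shows ringing — characteristic JPEG degradation. A dark label reading "PROOF" appears in the lower-right corner.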